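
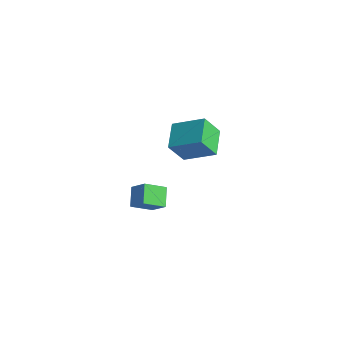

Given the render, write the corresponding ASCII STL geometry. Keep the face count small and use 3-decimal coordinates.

solid 
facet normal -0.581 0.614 0.535
outer loop
vertex -0.092 0.279 -2.882
vertex 0.379 1.267 -3.505
vertex -0.909 0.18 -3.656
endloop
endfacet
facet normal -0.374 -0.785 0.495
outer loop
vertex -0.259 -0.507 -4.255
vertex -0.092 0.279 -2.882
vertex -0.909 0.18 -3.656
endloop
endfacet
facet normal -0.581 0.614 0.535
outer loop
vertex -0.909 0.18 -3.656
vertex 0.379 1.267 -3.505
vertex -0.438 1.169 -4.279
endloop
endfacet
facet normal -0.723 -0.087 -0.685
outer loop
vertex -0.438 1.169 -4.279
vertex -0.259 -0.507 -4.255
vertex -0.909 0.18 -3.656
endloop
endfacet
facet normal 0.723 0.087 0.685
outer loop
vertex -0.092 0.279 -2.882
vertex 1.029 0.58 -4.104
vertex 0.379 1.267 -3.505
endloop
endfacet
facet normal -0.374 -0.784 0.495
outer loop
vertex 0.558 -0.409 -3.481
vertex -0.092 0.279 -2.882
vertex -0.259 -0.507 -4.255
endloop
endfacet
facet normal 0.723 0.087 0.685
outer loop
vertex 0.558 -0.409 -3.481
vertex 1.029 0.58 -4.104
vertex -0.092 0.279 -2.882
endloop
endfacet
facet normal 0.374 0.785 -0.494
outer loop
vertex 0.379 1.267 -3.505
vertex 1.029 0.58 -4.104
vertex -0.438 1.169 -4.279
endloop
endfacet
facet normal -0.723 -0.087 -0.685
outer loop
vertex 0.212 0.481 -4.878
vertex -0.259 -0.507 -4.255
vertex -0.438 1.169 -4.279
endloop
endfacet
facet normal 0.374 0.784 -0.495
outer loop
vertex -0.438 1.169 -4.279
vertex 1.029 0.58 -4.104
vertex 0.212 0.481 -4.878
endloop
endfacet
facet normal 0.580 -0.614 -0.535
outer loop
vertex 0.212 0.481 -4.878
vertex 0.558 -0.409 -3.481
vertex -0.259 -0.507 -4.255
endloop
endfacet
facet normal 0.581 -0.614 -0.535
outer loop
vertex 1.029 0.58 -4.104
vertex 0.558 -0.409 -3.481
vertex 0.212 0.481 -4.878
endloop
endfacet
facet normal -0.771 -0.443 -0.457
outer loop
vertex 2.037 -0.21 1.688
vertex 1.154 0.883 2.119
vertex 2.331 0.49 0.512
endloop
endfacet
facet normal 0.601 -0.744 -0.293
outer loop
vertex 3.666 1.257 1.301
vertex 2.037 -0.21 1.688
vertex 2.331 0.49 0.512
endloop
endfacet
facet normal -0.772 -0.443 -0.457
outer loop
vertex 2.331 0.49 0.512
vertex 1.154 0.883 2.119
vertex 1.448 1.584 0.943
endloop
endfacet
facet normal 0.209 0.500 -0.840
outer loop
vertex 1.448 1.584 0.943
vertex 3.666 1.257 1.301
vertex 2.331 0.49 0.512
endloop
endfacet
facet normal -0.209 -0.500 0.840
outer loop
vertex 2.037 -0.21 1.688
vertex 2.489 1.65 2.908
vertex 1.154 0.883 2.119
endloop
endfacet
facet normal 0.600 -0.744 -0.293
outer loop
vertex 3.372 0.556 2.477
vertex 2.037 -0.21 1.688
vertex 3.666 1.257 1.301
endloop
endfacet
facet normal -0.210 -0.500 0.840
outer loop
vertex 3.372 0.556 2.477
vertex 2.489 1.65 2.908
vertex 2.037 -0.21 1.688
endloop
endfacet
facet normal -0.601 0.744 0.293
outer loop
vertex 1.154 0.883 2.119
vertex 2.489 1.65 2.908
vertex 1.448 1.584 0.943
endloop
endfacet
facet normal 0.209 0.500 -0.840
outer loop
vertex 2.783 2.35 1.732
vertex 3.666 1.257 1.301
vertex 1.448 1.584 0.943
endloop
endfacet
facet normal -0.600 0.744 0.293
outer loop
vertex 1.448 1.584 0.943
vertex 2.489 1.65 2.908
vertex 2.783 2.35 1.732
endloop
endfacet
facet normal 0.771 0.443 0.457
outer loop
vertex 2.783 2.35 1.732
vertex 3.372 0.556 2.477
vertex 3.666 1.257 1.301
endloop
endfacet
facet normal 0.772 0.443 0.457
outer loop
vertex 2.489 1.65 2.908
vertex 3.372 0.556 2.477
vertex 2.783 2.35 1.732
endloop
endfacet

endsolid


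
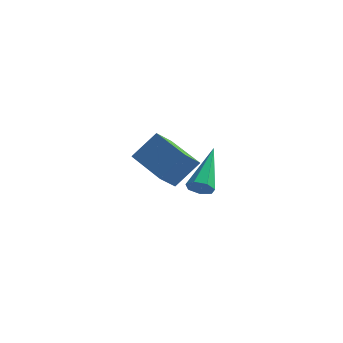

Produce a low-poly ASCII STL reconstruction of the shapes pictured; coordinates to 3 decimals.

solid 
facet normal -0.780 0.592 0.205
outer loop
vertex -1.792 3.804 -1.951
vertex -1.443 4.502 -2.638
vertex -2.543 3.17 -2.976
endloop
endfacet
facet normal -0.335 -0.671 0.661
outer loop
vertex -1.077 2.058 -3.362
vertex -1.792 3.804 -1.951
vertex -2.543 3.17 -2.976
endloop
endfacet
facet normal -0.780 0.592 0.205
outer loop
vertex -2.543 3.17 -2.976
vertex -1.443 4.502 -2.638
vertex -2.194 3.868 -3.663
endloop
endfacet
facet normal -0.529 -0.446 -0.722
outer loop
vertex -2.194 3.868 -3.663
vertex -1.077 2.058 -3.362
vertex -2.543 3.17 -2.976
endloop
endfacet
facet normal 0.529 0.446 0.722
outer loop
vertex -1.792 3.804 -1.951
vertex 0.023 3.39 -3.024
vertex -1.443 4.502 -2.638
endloop
endfacet
facet normal -0.335 -0.671 0.661
outer loop
vertex -0.326 2.692 -2.337
vertex -1.792 3.804 -1.951
vertex -1.077 2.058 -3.362
endloop
endfacet
facet normal 0.529 0.446 0.722
outer loop
vertex -0.326 2.692 -2.337
vertex 0.023 3.39 -3.024
vertex -1.792 3.804 -1.951
endloop
endfacet
facet normal 0.335 0.671 -0.661
outer loop
vertex -1.443 4.502 -2.638
vertex 0.023 3.39 -3.024
vertex -2.194 3.868 -3.663
endloop
endfacet
facet normal -0.529 -0.446 -0.722
outer loop
vertex -0.728 2.756 -4.049
vertex -1.077 2.058 -3.362
vertex -2.194 3.868 -3.663
endloop
endfacet
facet normal 0.335 0.671 -0.661
outer loop
vertex -2.194 3.868 -3.663
vertex 0.023 3.39 -3.024
vertex -0.728 2.756 -4.049
endloop
endfacet
facet normal 0.780 -0.592 -0.205
outer loop
vertex -0.728 2.756 -4.049
vertex -0.326 2.692 -2.337
vertex -1.077 2.058 -3.362
endloop
endfacet
facet normal 0.780 -0.592 -0.205
outer loop
vertex 0.023 3.39 -3.024
vertex -0.326 2.692 -2.337
vertex -0.728 2.756 -4.049
endloop
endfacet
facet normal 0.022 -0.838 -0.546
outer loop
vertex 1.77 -0.937 -2.142
vertex 1.431 -1.159 -1.815
vertex 1.334 -0.882 -2.244
endloop
endfacet
facet normal 0.244 0.708 -0.663
outer loop
vertex 1.77 -0.937 -2.142
vertex 1.334 -0.882 -2.244
vertex 1.389 0.539 -0.705
endloop
endfacet
facet normal 0.021 -0.838 -0.546
outer loop
vertex 1.334 -0.882 -2.244
vertex 1.431 -1.159 -1.815
vertex 0.971 -1.035 -2.023
endloop
endfacet
facet normal -0.584 0.607 -0.539
outer loop
vertex 1.334 -0.882 -2.244
vertex 0.971 -1.035 -2.023
vertex 1.389 0.539 -0.705
endloop
endfacet
facet normal 0.022 -0.837 -0.547
outer loop
vertex 0.971 -1.035 -2.023
vertex 1.431 -1.159 -1.815
vertex 0.955 -1.282 -1.646
endloop
endfacet
facet normal -0.978 0.190 0.083
outer loop
vertex 0.971 -1.035 -2.023
vertex 0.955 -1.282 -1.646
vertex 1.389 0.539 -0.705
endloop
endfacet
facet normal 0.022 -0.836 -0.548
outer loop
vertex 0.955 -1.282 -1.646
vertex 1.431 -1.159 -1.815
vertex 1.298 -1.437 -1.396
endloop
endfacet
facet normal -0.639 -0.228 0.735
outer loop
vertex 0.955 -1.282 -1.646
vertex 1.298 -1.437 -1.396
vertex 1.389 0.539 -0.705
endloop
endfacet
facet normal 0.022 -0.836 -0.548
outer loop
vertex 1.298 -1.437 -1.396
vertex 1.431 -1.159 -1.815
vertex 1.741 -1.382 -1.462
endloop
endfacet
facet normal 0.179 -0.332 0.926
outer loop
vertex 1.298 -1.437 -1.396
vertex 1.741 -1.382 -1.462
vertex 1.389 0.539 -0.705
endloop
endfacet
facet normal 0.020 -0.837 -0.547
outer loop
vertex 1.741 -1.382 -1.462
vertex 1.431 -1.159 -1.815
vertex 1.951 -1.16 -1.794
endloop
endfacet
facet normal 0.858 -0.045 0.512
outer loop
vertex 1.741 -1.382 -1.462
vertex 1.951 -1.16 -1.794
vertex 1.389 0.539 -0.705
endloop
endfacet
facet normal 0.020 -0.837 -0.547
outer loop
vertex 1.951 -1.16 -1.794
vertex 1.431 -1.159 -1.815
vertex 1.77 -0.937 -2.142
endloop
endfacet
facet normal 0.888 0.418 -0.194
outer loop
vertex 1.951 -1.16 -1.794
vertex 1.77 -0.937 -2.142
vertex 1.389 0.539 -0.705
endloop
endfacet

endsolid


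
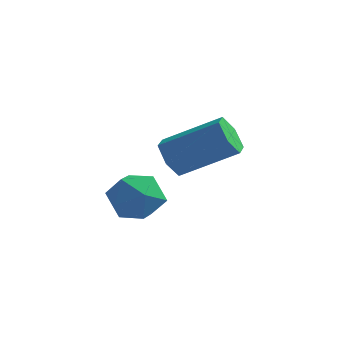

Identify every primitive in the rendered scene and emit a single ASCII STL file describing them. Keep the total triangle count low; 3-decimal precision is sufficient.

solid 
facet normal -0.833 -0.241 -0.499
outer loop
vertex -2.137 -0.134 -3.006
vertex -2.38 -0.443 -2.451
vertex -2.508 0.216 -2.556
endloop
endfacet
facet normal 0.097 0.823 -0.560
outer loop
vertex -2.137 -0.134 -3.006
vertex -2.508 0.216 -2.556
vertex -0.597 0.313 -2.083
endloop
endfacet
facet normal 0.097 0.823 -0.560
outer loop
vertex -0.597 0.313 -2.083
vertex -2.508 0.216 -2.556
vertex -0.968 0.663 -1.633
endloop
endfacet
facet normal 0.832 0.240 0.499
outer loop
vertex -0.597 0.313 -2.083
vertex -0.968 0.663 -1.633
vertex -0.84 0.003 -1.529
endloop
endfacet
facet normal -0.832 -0.241 -0.499
outer loop
vertex -2.508 0.216 -2.556
vertex -2.38 -0.443 -2.451
vertex -2.751 -0.093 -2.002
endloop
endfacet
facet normal -0.424 0.857 0.292
outer loop
vertex -2.508 0.216 -2.556
vertex -2.751 -0.093 -2.002
vertex -0.968 0.663 -1.633
endloop
endfacet
facet normal -0.424 0.857 0.293
outer loop
vertex -0.968 0.663 -1.633
vertex -2.751 -0.093 -2.002
vertex -1.211 0.353 -1.079
endloop
endfacet
facet normal 0.832 0.240 0.499
outer loop
vertex -0.968 0.663 -1.633
vertex -1.211 0.353 -1.079
vertex -0.84 0.003 -1.529
endloop
endfacet
facet normal -0.832 -0.241 -0.500
outer loop
vertex -2.751 -0.093 -2.002
vertex -2.38 -0.443 -2.451
vertex -2.623 -0.753 -1.897
endloop
endfacet
facet normal -0.521 0.035 0.853
outer loop
vertex -2.751 -0.093 -2.002
vertex -2.623 -0.753 -1.897
vertex -1.211 0.353 -1.079
endloop
endfacet
facet normal -0.521 0.035 0.853
outer loop
vertex -1.211 0.353 -1.079
vertex -2.623 -0.753 -1.897
vertex -1.083 -0.306 -0.974
endloop
endfacet
facet normal 0.833 0.241 0.499
outer loop
vertex -1.211 0.353 -1.079
vertex -1.083 -0.306 -0.974
vertex -0.84 0.003 -1.529
endloop
endfacet
facet normal -0.832 -0.240 -0.499
outer loop
vertex -2.623 -0.753 -1.897
vertex -2.38 -0.443 -2.451
vertex -2.252 -1.103 -2.347
endloop
endfacet
facet normal -0.097 -0.823 0.560
outer loop
vertex -2.623 -0.753 -1.897
vertex -2.252 -1.103 -2.347
vertex -1.083 -0.306 -0.974
endloop
endfacet
facet normal -0.097 -0.823 0.560
outer loop
vertex -1.083 -0.306 -0.974
vertex -2.252 -1.103 -2.347
vertex -0.712 -0.656 -1.424
endloop
endfacet
facet normal 0.833 0.241 0.499
outer loop
vertex -1.083 -0.306 -0.974
vertex -0.712 -0.656 -1.424
vertex -0.84 0.003 -1.529
endloop
endfacet
facet normal -0.832 -0.240 -0.499
outer loop
vertex -2.252 -1.103 -2.347
vertex -2.38 -0.443 -2.451
vertex -2.009 -0.793 -2.901
endloop
endfacet
facet normal 0.424 -0.857 -0.293
outer loop
vertex -2.252 -1.103 -2.347
vertex -2.009 -0.793 -2.901
vertex -0.712 -0.656 -1.424
endloop
endfacet
facet normal 0.424 -0.857 -0.292
outer loop
vertex -0.712 -0.656 -1.424
vertex -2.009 -0.793 -2.901
vertex -0.469 -0.347 -1.978
endloop
endfacet
facet normal 0.832 0.241 0.499
outer loop
vertex -0.712 -0.656 -1.424
vertex -0.469 -0.347 -1.978
vertex -0.84 0.003 -1.529
endloop
endfacet
facet normal -0.833 -0.241 -0.499
outer loop
vertex -2.009 -0.793 -2.901
vertex -2.38 -0.443 -2.451
vertex -2.137 -0.134 -3.006
endloop
endfacet
facet normal 0.521 -0.035 -0.853
outer loop
vertex -2.009 -0.793 -2.901
vertex -2.137 -0.134 -3.006
vertex -0.469 -0.347 -1.978
endloop
endfacet
facet normal 0.521 -0.035 -0.853
outer loop
vertex -0.469 -0.347 -1.978
vertex -2.137 -0.134 -3.006
vertex -0.597 0.313 -2.083
endloop
endfacet
facet normal 0.832 0.241 0.500
outer loop
vertex -0.469 -0.347 -1.978
vertex -0.597 0.313 -2.083
vertex -0.84 0.003 -1.529
endloop
endfacet
facet normal -0.787 0.087 0.610
outer loop
vertex -2.778 -2.373 -2.261
vertex -3.162 -3.017 -2.665
vertex -2.66 -3.174 -1.995
endloop
endfacet
facet normal -0.187 0.285 0.940
outer loop
vertex -2.778 -2.373 -2.261
vertex -2.66 -3.174 -1.995
vertex -2.002 -2.634 -2.028
endloop
endfacet
facet normal 0.105 0.818 0.566
outer loop
vertex -2.778 -2.373 -2.261
vertex -2.002 -2.634 -2.028
vertex -2.097 -2.144 -2.718
endloop
endfacet
facet normal -0.316 0.949 0.004
outer loop
vertex -2.778 -2.373 -2.261
vertex -2.097 -2.144 -2.718
vertex -2.814 -2.381 -3.112
endloop
endfacet
facet normal -0.867 0.497 0.032
outer loop
vertex -2.778 -2.373 -2.261
vertex -2.814 -2.381 -3.112
vertex -3.162 -3.017 -2.665
endloop
endfacet
facet normal 0.266 -0.267 0.926
outer loop
vertex -2.002 -2.634 -2.028
vertex -2.66 -3.174 -1.995
vertex -1.906 -3.439 -2.288
endloop
endfacet
facet normal -0.707 -0.588 0.392
outer loop
vertex -2.66 -3.174 -1.995
vertex -3.162 -3.017 -2.665
vertex -2.623 -3.676 -2.682
endloop
endfacet
facet normal -0.836 0.076 -0.543
outer loop
vertex -3.162 -3.017 -2.665
vertex -2.814 -2.381 -3.112
vertex -2.718 -3.186 -3.372
endloop
endfacet
facet normal 0.056 0.808 -0.587
outer loop
vertex -2.814 -2.381 -3.112
vertex -2.097 -2.144 -2.718
vertex -2.06 -2.646 -3.405
endloop
endfacet
facet normal 0.737 0.595 0.321
outer loop
vertex -2.097 -2.144 -2.718
vertex -2.002 -2.634 -2.028
vertex -1.558 -2.803 -2.735
endloop
endfacet
facet normal 0.316 -0.949 -0.004
outer loop
vertex -1.942 -3.447 -3.139
vertex -1.906 -3.439 -2.288
vertex -2.623 -3.676 -2.682
endloop
endfacet
facet normal -0.105 -0.818 -0.566
outer loop
vertex -1.942 -3.447 -3.139
vertex -2.623 -3.676 -2.682
vertex -2.718 -3.186 -3.372
endloop
endfacet
facet normal 0.187 -0.285 -0.940
outer loop
vertex -1.942 -3.447 -3.139
vertex -2.718 -3.186 -3.372
vertex -2.06 -2.646 -3.405
endloop
endfacet
facet normal 0.787 -0.087 -0.610
outer loop
vertex -1.942 -3.447 -3.139
vertex -2.06 -2.646 -3.405
vertex -1.558 -2.803 -2.735
endloop
endfacet
facet normal 0.867 -0.497 -0.032
outer loop
vertex -1.942 -3.447 -3.139
vertex -1.558 -2.803 -2.735
vertex -1.906 -3.439 -2.288
endloop
endfacet
facet normal -0.056 -0.808 0.587
outer loop
vertex -2.623 -3.676 -2.682
vertex -1.906 -3.439 -2.288
vertex -2.66 -3.174 -1.995
endloop
endfacet
facet normal -0.737 -0.595 -0.321
outer loop
vertex -2.718 -3.186 -3.372
vertex -2.623 -3.676 -2.682
vertex -3.162 -3.017 -2.665
endloop
endfacet
facet normal -0.266 0.267 -0.926
outer loop
vertex -2.06 -2.646 -3.405
vertex -2.718 -3.186 -3.372
vertex -2.814 -2.381 -3.112
endloop
endfacet
facet normal 0.707 0.588 -0.392
outer loop
vertex -1.558 -2.803 -2.735
vertex -2.06 -2.646 -3.405
vertex -2.097 -2.144 -2.718
endloop
endfacet
facet normal 0.836 -0.076 0.543
outer loop
vertex -1.906 -3.439 -2.288
vertex -1.558 -2.803 -2.735
vertex -2.002 -2.634 -2.028
endloop
endfacet

endsolid


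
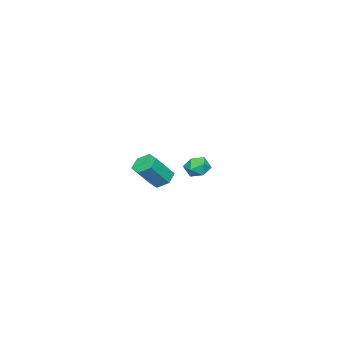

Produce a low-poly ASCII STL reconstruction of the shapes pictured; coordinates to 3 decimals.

solid 
facet normal -0.579 0.296 -0.760
outer loop
vertex 2.945 1.597 -1.496
vertex 2.401 1.579 -1.089
vertex 2.765 2.15 -1.144
endloop
endfacet
facet normal 0.771 0.501 -0.393
outer loop
vertex 2.945 1.597 -1.496
vertex 2.765 2.15 -1.144
vertex 3.843 1.14 -0.319
endloop
endfacet
facet normal 0.771 0.501 -0.393
outer loop
vertex 3.843 1.14 -0.319
vertex 2.765 2.15 -1.144
vertex 3.663 1.693 0.033
endloop
endfacet
facet normal 0.580 -0.295 0.760
outer loop
vertex 3.843 1.14 -0.319
vertex 3.663 1.693 0.033
vertex 3.299 1.121 0.089
endloop
endfacet
facet normal -0.579 0.296 -0.760
outer loop
vertex 2.765 2.15 -1.144
vertex 2.401 1.579 -1.089
vertex 2.221 2.132 -0.737
endloop
endfacet
facet normal 0.157 0.955 0.251
outer loop
vertex 2.765 2.15 -1.144
vertex 2.221 2.132 -0.737
vertex 3.663 1.693 0.033
endloop
endfacet
facet normal 0.157 0.955 0.251
outer loop
vertex 3.663 1.693 0.033
vertex 2.221 2.132 -0.737
vertex 3.119 1.675 0.441
endloop
endfacet
facet normal 0.580 -0.294 0.760
outer loop
vertex 3.663 1.693 0.033
vertex 3.119 1.675 0.441
vertex 3.299 1.121 0.089
endloop
endfacet
facet normal -0.580 0.295 -0.760
outer loop
vertex 2.221 2.132 -0.737
vertex 2.401 1.579 -1.089
vertex 1.857 1.56 -0.681
endloop
endfacet
facet normal -0.615 0.454 0.645
outer loop
vertex 2.221 2.132 -0.737
vertex 1.857 1.56 -0.681
vertex 3.119 1.675 0.441
endloop
endfacet
facet normal -0.615 0.453 0.645
outer loop
vertex 3.119 1.675 0.441
vertex 1.857 1.56 -0.681
vertex 2.755 1.103 0.496
endloop
endfacet
facet normal 0.579 -0.295 0.760
outer loop
vertex 3.119 1.675 0.441
vertex 2.755 1.103 0.496
vertex 3.299 1.121 0.089
endloop
endfacet
facet normal -0.580 0.295 -0.760
outer loop
vertex 1.857 1.56 -0.681
vertex 2.401 1.579 -1.089
vertex 2.037 1.007 -1.033
endloop
endfacet
facet normal -0.771 -0.501 0.393
outer loop
vertex 1.857 1.56 -0.681
vertex 2.037 1.007 -1.033
vertex 2.755 1.103 0.496
endloop
endfacet
facet normal -0.771 -0.501 0.393
outer loop
vertex 2.755 1.103 0.496
vertex 2.037 1.007 -1.033
vertex 2.935 0.55 0.144
endloop
endfacet
facet normal 0.579 -0.296 0.760
outer loop
vertex 2.755 1.103 0.496
vertex 2.935 0.55 0.144
vertex 3.299 1.121 0.089
endloop
endfacet
facet normal -0.580 0.294 -0.760
outer loop
vertex 2.037 1.007 -1.033
vertex 2.401 1.579 -1.089
vertex 2.581 1.025 -1.441
endloop
endfacet
facet normal -0.157 -0.955 -0.251
outer loop
vertex 2.037 1.007 -1.033
vertex 2.581 1.025 -1.441
vertex 2.935 0.55 0.144
endloop
endfacet
facet normal -0.156 -0.955 -0.251
outer loop
vertex 2.935 0.55 0.144
vertex 2.581 1.025 -1.441
vertex 3.479 0.568 -0.263
endloop
endfacet
facet normal 0.579 -0.296 0.760
outer loop
vertex 2.935 0.55 0.144
vertex 3.479 0.568 -0.263
vertex 3.299 1.121 0.089
endloop
endfacet
facet normal -0.579 0.295 -0.760
outer loop
vertex 2.581 1.025 -1.441
vertex 2.401 1.579 -1.089
vertex 2.945 1.597 -1.496
endloop
endfacet
facet normal 0.615 -0.453 -0.645
outer loop
vertex 2.581 1.025 -1.441
vertex 2.945 1.597 -1.496
vertex 3.479 0.568 -0.263
endloop
endfacet
facet normal 0.614 -0.454 -0.645
outer loop
vertex 3.479 0.568 -0.263
vertex 2.945 1.597 -1.496
vertex 3.843 1.14 -0.319
endloop
endfacet
facet normal 0.580 -0.295 0.760
outer loop
vertex 3.479 0.568 -0.263
vertex 3.843 1.14 -0.319
vertex 3.299 1.121 0.089
endloop
endfacet
facet normal -0.796 -0.603 -0.043
outer loop
vertex -4.159 0.273 -2.594
vertex -3.747 -0.246 -2.937
vertex -3.793 -0.239 -2.192
endloop
endfacet
facet normal -0.830 -0.177 0.530
outer loop
vertex -4.159 0.273 -2.594
vertex -3.793 -0.239 -2.192
vertex -3.803 0.474 -1.969
endloop
endfacet
facet normal -0.812 0.499 0.302
outer loop
vertex -4.159 0.273 -2.594
vertex -3.803 0.474 -1.969
vertex -3.763 0.907 -2.576
endloop
endfacet
facet normal -0.768 0.491 -0.411
outer loop
vertex -4.159 0.273 -2.594
vertex -3.763 0.907 -2.576
vertex -3.728 0.462 -3.174
endloop
endfacet
facet normal -0.758 -0.189 -0.625
outer loop
vertex -4.159 0.273 -2.594
vertex -3.728 0.462 -3.174
vertex -3.747 -0.246 -2.937
endloop
endfacet
facet normal -0.246 -0.292 0.924
outer loop
vertex -3.803 0.474 -1.969
vertex -3.793 -0.239 -2.192
vertex -3.172 0.078 -1.926
endloop
endfacet
facet normal -0.193 -0.981 -0.003
outer loop
vertex -3.793 -0.239 -2.192
vertex -3.747 -0.246 -2.937
vertex -3.137 -0.367 -2.524
endloop
endfacet
facet normal -0.131 -0.312 -0.941
outer loop
vertex -3.747 -0.246 -2.937
vertex -3.728 0.462 -3.174
vertex -3.097 0.066 -3.131
endloop
endfacet
facet normal -0.148 0.789 -0.596
outer loop
vertex -3.728 0.462 -3.174
vertex -3.763 0.907 -2.576
vertex -3.107 0.779 -2.908
endloop
endfacet
facet normal -0.218 0.801 0.557
outer loop
vertex -3.763 0.907 -2.576
vertex -3.803 0.474 -1.969
vertex -3.153 0.786 -2.163
endloop
endfacet
facet normal 0.768 -0.491 0.411
outer loop
vertex -2.741 0.267 -2.506
vertex -3.172 0.078 -1.926
vertex -3.137 -0.367 -2.524
endloop
endfacet
facet normal 0.812 -0.499 -0.302
outer loop
vertex -2.741 0.267 -2.506
vertex -3.137 -0.367 -2.524
vertex -3.097 0.066 -3.131
endloop
endfacet
facet normal 0.830 0.177 -0.530
outer loop
vertex -2.741 0.267 -2.506
vertex -3.097 0.066 -3.131
vertex -3.107 0.779 -2.908
endloop
endfacet
facet normal 0.796 0.603 0.043
outer loop
vertex -2.741 0.267 -2.506
vertex -3.107 0.779 -2.908
vertex -3.153 0.786 -2.163
endloop
endfacet
facet normal 0.758 0.189 0.625
outer loop
vertex -2.741 0.267 -2.506
vertex -3.153 0.786 -2.163
vertex -3.172 0.078 -1.926
endloop
endfacet
facet normal 0.148 -0.789 0.596
outer loop
vertex -3.137 -0.367 -2.524
vertex -3.172 0.078 -1.926
vertex -3.793 -0.239 -2.192
endloop
endfacet
facet normal 0.218 -0.801 -0.557
outer loop
vertex -3.097 0.066 -3.131
vertex -3.137 -0.367 -2.524
vertex -3.747 -0.246 -2.937
endloop
endfacet
facet normal 0.246 0.292 -0.924
outer loop
vertex -3.107 0.779 -2.908
vertex -3.097 0.066 -3.131
vertex -3.728 0.462 -3.174
endloop
endfacet
facet normal 0.193 0.981 0.003
outer loop
vertex -3.153 0.786 -2.163
vertex -3.107 0.779 -2.908
vertex -3.763 0.907 -2.576
endloop
endfacet
facet normal 0.131 0.312 0.941
outer loop
vertex -3.172 0.078 -1.926
vertex -3.153 0.786 -2.163
vertex -3.803 0.474 -1.969
endloop
endfacet

endsolid


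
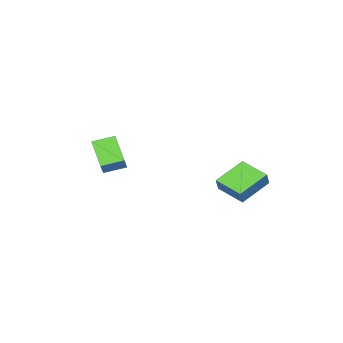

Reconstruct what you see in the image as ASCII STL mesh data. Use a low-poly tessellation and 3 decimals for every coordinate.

solid 
facet normal -0.539 -0.387 -0.748
outer loop
vertex 1.809 -1.239 1.251
vertex 0.928 -0.556 1.532
vertex 2.379 -0.09 0.245
endloop
endfacet
facet normal 0.766 -0.594 -0.245
outer loop
vertex 2.972 0.336 1.068
vertex 1.809 -1.239 1.251
vertex 2.379 -0.09 0.245
endloop
endfacet
facet normal -0.539 -0.387 -0.748
outer loop
vertex 2.379 -0.09 0.245
vertex 0.928 -0.556 1.532
vertex 1.498 0.593 0.526
endloop
endfacet
facet normal 0.350 0.705 -0.617
outer loop
vertex 1.498 0.593 0.526
vertex 2.972 0.336 1.068
vertex 2.379 -0.09 0.245
endloop
endfacet
facet normal -0.350 -0.705 0.617
outer loop
vertex 1.809 -1.239 1.251
vertex 1.521 -0.13 2.355
vertex 0.928 -0.556 1.532
endloop
endfacet
facet normal 0.766 -0.594 -0.245
outer loop
vertex 2.402 -0.813 2.074
vertex 1.809 -1.239 1.251
vertex 2.972 0.336 1.068
endloop
endfacet
facet normal -0.350 -0.705 0.617
outer loop
vertex 2.402 -0.813 2.074
vertex 1.521 -0.13 2.355
vertex 1.809 -1.239 1.251
endloop
endfacet
facet normal -0.766 0.594 0.245
outer loop
vertex 0.928 -0.556 1.532
vertex 1.521 -0.13 2.355
vertex 1.498 0.593 0.526
endloop
endfacet
facet normal 0.350 0.705 -0.617
outer loop
vertex 2.091 1.019 1.349
vertex 2.972 0.336 1.068
vertex 1.498 0.593 0.526
endloop
endfacet
facet normal -0.766 0.594 0.245
outer loop
vertex 1.498 0.593 0.526
vertex 1.521 -0.13 2.355
vertex 2.091 1.019 1.349
endloop
endfacet
facet normal 0.539 0.387 0.748
outer loop
vertex 2.091 1.019 1.349
vertex 2.402 -0.813 2.074
vertex 2.972 0.336 1.068
endloop
endfacet
facet normal 0.539 0.387 0.748
outer loop
vertex 1.521 -0.13 2.355
vertex 2.402 -0.813 2.074
vertex 2.091 1.019 1.349
endloop
endfacet
facet normal -0.907 0.116 0.406
outer loop
vertex -4.608 2.415 -0.709
vertex -4.561 4.016 -1.061
vertex -4.966 2.259 -1.464
endloop
endfacet
facet normal -0.028 -0.976 0.215
outer loop
vertex -3.279 2.044 -2.219
vertex -4.608 2.415 -0.709
vertex -4.966 2.259 -1.464
endloop
endfacet
facet normal -0.907 0.116 0.406
outer loop
vertex -4.966 2.259 -1.464
vertex -4.561 4.016 -1.061
vertex -4.919 3.86 -1.816
endloop
endfacet
facet normal -0.421 -0.183 -0.888
outer loop
vertex -4.919 3.86 -1.816
vertex -3.279 2.044 -2.219
vertex -4.966 2.259 -1.464
endloop
endfacet
facet normal 0.421 0.183 0.888
outer loop
vertex -4.608 2.415 -0.709
vertex -2.874 3.801 -1.816
vertex -4.561 4.016 -1.061
endloop
endfacet
facet normal -0.028 -0.976 0.215
outer loop
vertex -2.921 2.2 -1.464
vertex -4.608 2.415 -0.709
vertex -3.279 2.044 -2.219
endloop
endfacet
facet normal 0.421 0.183 0.888
outer loop
vertex -2.921 2.2 -1.464
vertex -2.874 3.801 -1.816
vertex -4.608 2.415 -0.709
endloop
endfacet
facet normal 0.028 0.976 -0.215
outer loop
vertex -4.561 4.016 -1.061
vertex -2.874 3.801 -1.816
vertex -4.919 3.86 -1.816
endloop
endfacet
facet normal -0.421 -0.183 -0.888
outer loop
vertex -3.232 3.645 -2.571
vertex -3.279 2.044 -2.219
vertex -4.919 3.86 -1.816
endloop
endfacet
facet normal 0.028 0.976 -0.215
outer loop
vertex -4.919 3.86 -1.816
vertex -2.874 3.801 -1.816
vertex -3.232 3.645 -2.571
endloop
endfacet
facet normal 0.907 -0.116 -0.406
outer loop
vertex -3.232 3.645 -2.571
vertex -2.921 2.2 -1.464
vertex -3.279 2.044 -2.219
endloop
endfacet
facet normal 0.907 -0.116 -0.406
outer loop
vertex -2.874 3.801 -1.816
vertex -2.921 2.2 -1.464
vertex -3.232 3.645 -2.571
endloop
endfacet

endsolid


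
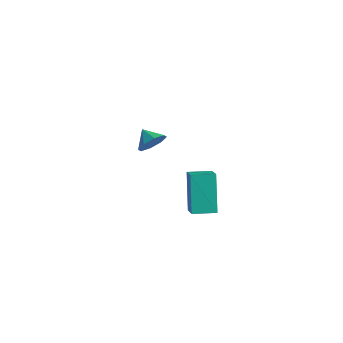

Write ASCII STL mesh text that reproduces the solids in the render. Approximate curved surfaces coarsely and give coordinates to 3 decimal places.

solid 
facet normal 0.868 -0.223 -0.443
outer loop
vertex -2.947 1.704 -0.727
vertex -3.361 1.297 -1.333
vertex -3.1 2.087 -1.22
endloop
endfacet
facet normal -0.184 0.748 0.638
outer loop
vertex -2.947 1.704 -0.727
vertex -3.1 2.087 -1.22
vertex -4.239 1.523 -0.887
endloop
endfacet
facet normal 0.868 -0.224 -0.443
outer loop
vertex -3.1 2.087 -1.22
vertex -3.361 1.297 -1.333
vertex -3.406 2.007 -1.78
endloop
endfacet
facet normal -0.418 0.903 0.099
outer loop
vertex -3.1 2.087 -1.22
vertex -3.406 2.007 -1.78
vertex -4.239 1.523 -0.887
endloop
endfacet
facet normal 0.868 -0.224 -0.443
outer loop
vertex -3.406 2.007 -1.78
vertex -3.361 1.297 -1.333
vertex -3.686 1.511 -2.078
endloop
endfacet
facet normal -0.717 0.609 -0.339
outer loop
vertex -3.406 2.007 -1.78
vertex -3.686 1.511 -2.078
vertex -4.239 1.523 -0.887
endloop
endfacet
facet normal 0.868 -0.224 -0.443
outer loop
vertex -3.686 1.511 -2.078
vertex -3.361 1.297 -1.333
vertex -3.776 0.889 -1.94
endloop
endfacet
facet normal -0.906 0.038 -0.421
outer loop
vertex -3.686 1.511 -2.078
vertex -3.776 0.889 -1.94
vertex -4.239 1.523 -0.887
endloop
endfacet
facet normal 0.868 -0.225 -0.443
outer loop
vertex -3.776 0.889 -1.94
vertex -3.361 1.297 -1.333
vertex -3.623 0.507 -1.446
endloop
endfacet
facet normal -0.874 -0.476 -0.098
outer loop
vertex -3.776 0.889 -1.94
vertex -3.623 0.507 -1.446
vertex -4.239 1.523 -0.887
endloop
endfacet
facet normal 0.868 -0.224 -0.443
outer loop
vertex -3.623 0.507 -1.446
vertex -3.361 1.297 -1.333
vertex -3.317 0.587 -0.887
endloop
endfacet
facet normal -0.640 -0.630 0.440
outer loop
vertex -3.623 0.507 -1.446
vertex -3.317 0.587 -0.887
vertex -4.239 1.523 -0.887
endloop
endfacet
facet normal 0.868 -0.224 -0.443
outer loop
vertex -3.317 0.587 -0.887
vertex -3.361 1.297 -1.333
vertex -3.037 1.083 -0.589
endloop
endfacet
facet normal -0.341 -0.335 0.878
outer loop
vertex -3.317 0.587 -0.887
vertex -3.037 1.083 -0.589
vertex -4.239 1.523 -0.887
endloop
endfacet
facet normal 0.868 -0.224 -0.443
outer loop
vertex -3.037 1.083 -0.589
vertex -3.361 1.297 -1.333
vertex -2.947 1.704 -0.727
endloop
endfacet
facet normal -0.152 0.235 0.960
outer loop
vertex -3.037 1.083 -0.589
vertex -2.947 1.704 -0.727
vertex -4.239 1.523 -0.887
endloop
endfacet
facet normal -0.619 0.528 -0.582
outer loop
vertex 1.414 -1.788 1.584
vertex 2.229 -0.91 1.514
vertex 2.256 -2.707 -0.144
endloop
endfacet
facet normal -0.679 -0.732 0.059
outer loop
vertex 3.011 -3.35 0.566
vertex 1.414 -1.788 1.584
vertex 2.256 -2.707 -0.144
endloop
endfacet
facet normal -0.619 0.527 -0.582
outer loop
vertex 2.256 -2.707 -0.144
vertex 2.229 -0.91 1.514
vertex 3.07 -1.828 -0.214
endloop
endfacet
facet normal 0.396 -0.431 -0.811
outer loop
vertex 3.07 -1.828 -0.214
vertex 3.011 -3.35 0.566
vertex 2.256 -2.707 -0.144
endloop
endfacet
facet normal -0.395 0.431 0.811
outer loop
vertex 1.414 -1.788 1.584
vertex 2.984 -1.553 2.224
vertex 2.229 -0.91 1.514
endloop
endfacet
facet normal -0.679 -0.732 0.059
outer loop
vertex 2.17 -2.432 2.294
vertex 1.414 -1.788 1.584
vertex 3.011 -3.35 0.566
endloop
endfacet
facet normal -0.395 0.431 0.811
outer loop
vertex 2.17 -2.432 2.294
vertex 2.984 -1.553 2.224
vertex 1.414 -1.788 1.584
endloop
endfacet
facet normal 0.679 0.732 -0.059
outer loop
vertex 2.229 -0.91 1.514
vertex 2.984 -1.553 2.224
vertex 3.07 -1.828 -0.214
endloop
endfacet
facet normal 0.395 -0.431 -0.811
outer loop
vertex 3.826 -2.472 0.496
vertex 3.011 -3.35 0.566
vertex 3.07 -1.828 -0.214
endloop
endfacet
facet normal 0.679 0.732 -0.059
outer loop
vertex 3.07 -1.828 -0.214
vertex 2.984 -1.553 2.224
vertex 3.826 -2.472 0.496
endloop
endfacet
facet normal 0.619 -0.528 0.582
outer loop
vertex 3.826 -2.472 0.496
vertex 2.17 -2.432 2.294
vertex 3.011 -3.35 0.566
endloop
endfacet
facet normal 0.619 -0.527 0.582
outer loop
vertex 2.984 -1.553 2.224
vertex 2.17 -2.432 2.294
vertex 3.826 -2.472 0.496
endloop
endfacet

endsolid


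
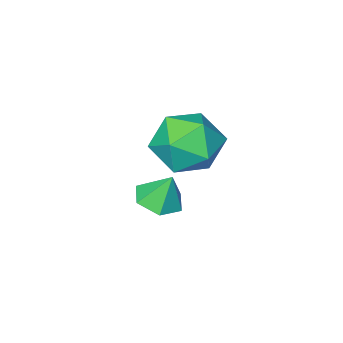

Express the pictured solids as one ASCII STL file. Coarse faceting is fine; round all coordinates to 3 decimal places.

solid 
facet normal -0.725 0.225 0.651
outer loop
vertex 3.042 1.877 3.503
vertex 3.205 0.853 4.039
vertex 3.805 1.794 4.382
endloop
endfacet
facet normal -0.397 0.815 0.421
outer loop
vertex 3.042 1.877 3.503
vertex 3.805 1.794 4.382
vertex 4.074 2.416 3.432
endloop
endfacet
facet normal -0.459 0.841 -0.288
outer loop
vertex 3.042 1.877 3.503
vertex 4.074 2.416 3.432
vertex 3.641 1.861 2.502
endloop
endfacet
facet normal -0.825 0.265 -0.498
outer loop
vertex 3.042 1.877 3.503
vertex 3.641 1.861 2.502
vertex 3.104 0.895 2.877
endloop
endfacet
facet normal -0.990 -0.115 0.082
outer loop
vertex 3.042 1.877 3.503
vertex 3.104 0.895 2.877
vertex 3.205 0.853 4.039
endloop
endfacet
facet normal 0.298 0.758 0.581
outer loop
vertex 4.074 2.416 3.432
vertex 3.805 1.794 4.382
vertex 4.876 1.725 3.923
endloop
endfacet
facet normal -0.234 -0.198 0.952
outer loop
vertex 3.805 1.794 4.382
vertex 3.205 0.853 4.039
vertex 4.339 0.759 4.298
endloop
endfacet
facet normal -0.663 -0.748 0.031
outer loop
vertex 3.205 0.853 4.039
vertex 3.104 0.895 2.877
vertex 3.906 0.204 3.368
endloop
endfacet
facet normal -0.398 -0.131 -0.908
outer loop
vertex 3.104 0.895 2.877
vertex 3.641 1.861 2.502
vertex 4.175 0.826 2.418
endloop
endfacet
facet normal 0.196 0.799 -0.568
outer loop
vertex 3.641 1.861 2.502
vertex 4.074 2.416 3.432
vertex 4.775 1.767 2.761
endloop
endfacet
facet normal 0.825 -0.265 0.498
outer loop
vertex 4.938 0.743 3.297
vertex 4.876 1.725 3.923
vertex 4.339 0.759 4.298
endloop
endfacet
facet normal 0.459 -0.841 0.288
outer loop
vertex 4.938 0.743 3.297
vertex 4.339 0.759 4.298
vertex 3.906 0.204 3.368
endloop
endfacet
facet normal 0.397 -0.815 -0.421
outer loop
vertex 4.938 0.743 3.297
vertex 3.906 0.204 3.368
vertex 4.175 0.826 2.418
endloop
endfacet
facet normal 0.725 -0.225 -0.651
outer loop
vertex 4.938 0.743 3.297
vertex 4.175 0.826 2.418
vertex 4.775 1.767 2.761
endloop
endfacet
facet normal 0.990 0.115 -0.082
outer loop
vertex 4.938 0.743 3.297
vertex 4.775 1.767 2.761
vertex 4.876 1.725 3.923
endloop
endfacet
facet normal 0.398 0.131 0.908
outer loop
vertex 4.339 0.759 4.298
vertex 4.876 1.725 3.923
vertex 3.805 1.794 4.382
endloop
endfacet
facet normal -0.196 -0.799 0.568
outer loop
vertex 3.906 0.204 3.368
vertex 4.339 0.759 4.298
vertex 3.205 0.853 4.039
endloop
endfacet
facet normal -0.298 -0.758 -0.581
outer loop
vertex 4.175 0.826 2.418
vertex 3.906 0.204 3.368
vertex 3.104 0.895 2.877
endloop
endfacet
facet normal 0.234 0.198 -0.952
outer loop
vertex 4.775 1.767 2.761
vertex 4.175 0.826 2.418
vertex 3.641 1.861 2.502
endloop
endfacet
facet normal 0.663 0.748 -0.031
outer loop
vertex 4.876 1.725 3.923
vertex 4.775 1.767 2.761
vertex 4.074 2.416 3.432
endloop
endfacet
facet normal 0.198 -0.314 -0.928
outer loop
vertex 4.333 0.419 -0.196
vertex 3.906 -0.244 -0.063
vertex 3.55 0.409 -0.36
endloop
endfacet
facet normal -0.056 0.977 0.206
outer loop
vertex 4.333 0.419 -0.196
vertex 3.55 0.409 -0.36
vertex 3.674 0.124 1.023
endloop
endfacet
facet normal 0.198 -0.314 -0.928
outer loop
vertex 3.55 0.409 -0.36
vertex 3.906 -0.244 -0.063
vertex 3.123 -0.254 -0.227
endloop
endfacet
facet normal -0.808 0.558 0.187
outer loop
vertex 3.55 0.409 -0.36
vertex 3.123 -0.254 -0.227
vertex 3.674 0.124 1.023
endloop
endfacet
facet normal 0.198 -0.314 -0.928
outer loop
vertex 3.123 -0.254 -0.227
vertex 3.906 -0.244 -0.063
vertex 3.478 -0.907 0.07
endloop
endfacet
facet normal -0.853 -0.257 0.454
outer loop
vertex 3.123 -0.254 -0.227
vertex 3.478 -0.907 0.07
vertex 3.674 0.124 1.023
endloop
endfacet
facet normal 0.198 -0.314 -0.929
outer loop
vertex 3.478 -0.907 0.07
vertex 3.906 -0.244 -0.063
vertex 4.261 -0.896 0.233
endloop
endfacet
facet normal -0.145 -0.657 0.740
outer loop
vertex 3.478 -0.907 0.07
vertex 4.261 -0.896 0.233
vertex 3.674 0.124 1.023
endloop
endfacet
facet normal 0.198 -0.314 -0.929
outer loop
vertex 4.261 -0.896 0.233
vertex 3.906 -0.244 -0.063
vertex 4.689 -0.233 0.1
endloop
endfacet
facet normal 0.606 -0.239 0.759
outer loop
vertex 4.261 -0.896 0.233
vertex 4.689 -0.233 0.1
vertex 3.674 0.124 1.023
endloop
endfacet
facet normal 0.198 -0.314 -0.929
outer loop
vertex 4.689 -0.233 0.1
vertex 3.906 -0.244 -0.063
vertex 4.333 0.419 -0.196
endloop
endfacet
facet normal 0.651 0.579 0.492
outer loop
vertex 4.689 -0.233 0.1
vertex 4.333 0.419 -0.196
vertex 3.674 0.124 1.023
endloop
endfacet

endsolid


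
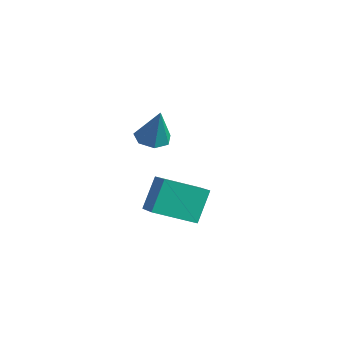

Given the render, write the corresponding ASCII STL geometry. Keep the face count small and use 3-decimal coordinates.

solid 
facet normal -0.338 0.013 -0.941
outer loop
vertex 1.108 0.498 1.25
vertex 0.368 0.172 1.511
vertex 0.592 0.989 1.442
endloop
endfacet
facet normal 0.710 0.688 0.150
outer loop
vertex 1.108 0.498 1.25
vertex 0.592 0.989 1.442
vertex 1.012 0.148 3.309
endloop
endfacet
facet normal -0.336 0.013 -0.942
outer loop
vertex 0.592 0.989 1.442
vertex 0.368 0.172 1.511
vertex -0.093 0.865 1.685
endloop
endfacet
facet normal -0.018 0.910 0.414
outer loop
vertex 0.592 0.989 1.442
vertex -0.093 0.865 1.685
vertex 1.012 0.148 3.309
endloop
endfacet
facet normal -0.337 0.012 -0.941
outer loop
vertex -0.093 0.865 1.685
vertex 0.368 0.172 1.511
vertex -0.431 0.219 1.798
endloop
endfacet
facet normal -0.638 0.444 0.630
outer loop
vertex -0.093 0.865 1.685
vertex -0.431 0.219 1.798
vertex 1.012 0.148 3.309
endloop
endfacet
facet normal -0.337 0.013 -0.941
outer loop
vertex -0.431 0.219 1.798
vertex 0.368 0.172 1.511
vertex -0.167 -0.462 1.694
endloop
endfacet
facet normal -0.683 -0.362 0.635
outer loop
vertex -0.431 0.219 1.798
vertex -0.167 -0.462 1.694
vertex 1.012 0.148 3.309
endloop
endfacet
facet normal -0.337 0.013 -0.941
outer loop
vertex -0.167 -0.462 1.694
vertex 0.368 0.172 1.511
vertex 0.499 -0.666 1.453
endloop
endfacet
facet normal -0.120 -0.896 0.426
outer loop
vertex -0.167 -0.462 1.694
vertex 0.499 -0.666 1.453
vertex 1.012 0.148 3.309
endloop
endfacet
facet normal -0.337 0.012 -0.941
outer loop
vertex 0.499 -0.666 1.453
vertex 0.368 0.172 1.511
vertex 1.067 -0.238 1.255
endloop
endfacet
facet normal 0.629 -0.761 0.160
outer loop
vertex 0.499 -0.666 1.453
vertex 1.067 -0.238 1.255
vertex 1.012 0.148 3.309
endloop
endfacet
facet normal -0.337 0.012 -0.941
outer loop
vertex 1.067 -0.238 1.255
vertex 0.368 0.172 1.511
vertex 1.108 0.498 1.25
endloop
endfacet
facet normal 0.998 -0.055 0.037
outer loop
vertex 1.067 -0.238 1.255
vertex 1.108 0.498 1.25
vertex 1.012 0.148 3.309
endloop
endfacet
facet normal -0.836 0.358 -0.415
outer loop
vertex -0.591 1.012 -1.73
vertex 0.523 2.698 -2.52
vertex -0.227 0.033 -3.306
endloop
endfacet
facet normal -0.513 -0.777 0.364
outer loop
vertex 1.437 -0.678 -2.48
vertex -0.591 1.012 -1.73
vertex -0.227 0.033 -3.306
endloop
endfacet
facet normal -0.837 0.358 -0.415
outer loop
vertex -0.227 0.033 -3.306
vertex 0.523 2.698 -2.52
vertex 0.886 1.72 -4.096
endloop
endfacet
facet normal 0.193 -0.518 -0.834
outer loop
vertex 0.886 1.72 -4.096
vertex 1.437 -0.678 -2.48
vertex -0.227 0.033 -3.306
endloop
endfacet
facet normal -0.193 0.518 0.834
outer loop
vertex -0.591 1.012 -1.73
vertex 2.187 1.987 -1.694
vertex 0.523 2.698 -2.52
endloop
endfacet
facet normal -0.513 -0.777 0.364
outer loop
vertex 1.074 0.3 -0.904
vertex -0.591 1.012 -1.73
vertex 1.437 -0.678 -2.48
endloop
endfacet
facet normal -0.192 0.517 0.834
outer loop
vertex 1.074 0.3 -0.904
vertex 2.187 1.987 -1.694
vertex -0.591 1.012 -1.73
endloop
endfacet
facet normal 0.513 0.777 -0.364
outer loop
vertex 0.523 2.698 -2.52
vertex 2.187 1.987 -1.694
vertex 0.886 1.72 -4.096
endloop
endfacet
facet normal 0.192 -0.518 -0.834
outer loop
vertex 2.551 1.008 -3.27
vertex 1.437 -0.678 -2.48
vertex 0.886 1.72 -4.096
endloop
endfacet
facet normal 0.513 0.777 -0.364
outer loop
vertex 0.886 1.72 -4.096
vertex 2.187 1.987 -1.694
vertex 2.551 1.008 -3.27
endloop
endfacet
facet normal 0.836 -0.358 0.415
outer loop
vertex 2.551 1.008 -3.27
vertex 1.074 0.3 -0.904
vertex 1.437 -0.678 -2.48
endloop
endfacet
facet normal 0.837 -0.357 0.415
outer loop
vertex 2.187 1.987 -1.694
vertex 1.074 0.3 -0.904
vertex 2.551 1.008 -3.27
endloop
endfacet

endsolid


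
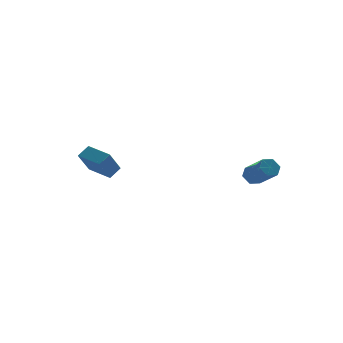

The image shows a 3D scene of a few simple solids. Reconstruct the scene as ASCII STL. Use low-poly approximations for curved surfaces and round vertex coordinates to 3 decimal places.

solid 
facet normal -0.779 -0.239 -0.580
outer loop
vertex -3.311 1.867 -3.655
vertex -3.866 3.238 -3.473
vertex -2.54 2.344 -4.888
endloop
endfacet
facet normal 0.373 -0.920 -0.122
outer loop
vertex -1.894 2.542 -4.407
vertex -3.311 1.867 -3.655
vertex -2.54 2.344 -4.888
endloop
endfacet
facet normal -0.779 -0.239 -0.579
outer loop
vertex -2.54 2.344 -4.888
vertex -3.866 3.238 -3.473
vertex -3.096 3.715 -4.706
endloop
endfacet
facet normal 0.504 0.311 -0.805
outer loop
vertex -3.096 3.715 -4.706
vertex -1.894 2.542 -4.407
vertex -2.54 2.344 -4.888
endloop
endfacet
facet normal -0.504 -0.311 0.805
outer loop
vertex -3.311 1.867 -3.655
vertex -3.22 3.436 -2.992
vertex -3.866 3.238 -3.473
endloop
endfacet
facet normal 0.373 -0.920 -0.123
outer loop
vertex -2.664 2.065 -3.174
vertex -3.311 1.867 -3.655
vertex -1.894 2.542 -4.407
endloop
endfacet
facet normal -0.504 -0.311 0.806
outer loop
vertex -2.664 2.065 -3.174
vertex -3.22 3.436 -2.992
vertex -3.311 1.867 -3.655
endloop
endfacet
facet normal -0.373 0.920 0.123
outer loop
vertex -3.866 3.238 -3.473
vertex -3.22 3.436 -2.992
vertex -3.096 3.715 -4.706
endloop
endfacet
facet normal 0.504 0.311 -0.806
outer loop
vertex -2.449 3.913 -4.225
vertex -1.894 2.542 -4.407
vertex -3.096 3.715 -4.706
endloop
endfacet
facet normal -0.373 0.920 0.123
outer loop
vertex -3.096 3.715 -4.706
vertex -3.22 3.436 -2.992
vertex -2.449 3.913 -4.225
endloop
endfacet
facet normal 0.780 0.239 0.579
outer loop
vertex -2.449 3.913 -4.225
vertex -2.664 2.065 -3.174
vertex -1.894 2.542 -4.407
endloop
endfacet
facet normal 0.779 0.239 0.580
outer loop
vertex -3.22 3.436 -2.992
vertex -2.664 2.065 -3.174
vertex -2.449 3.913 -4.225
endloop
endfacet
facet normal -0.184 0.773 -0.607
outer loop
vertex 3.077 -2.275 -3.445
vertex 2.754 -2.625 -3.793
vertex 2.499 -2.336 -3.347
endloop
endfacet
facet normal 0.066 0.626 0.777
outer loop
vertex 3.077 -2.275 -3.445
vertex 2.499 -2.336 -3.347
vertex 3.369 -3.505 -2.479
endloop
endfacet
facet normal 0.067 0.626 0.777
outer loop
vertex 3.369 -3.505 -2.479
vertex 2.499 -2.336 -3.347
vertex 2.79 -3.565 -2.381
endloop
endfacet
facet normal 0.183 -0.773 0.608
outer loop
vertex 3.369 -3.505 -2.479
vertex 2.79 -3.565 -2.381
vertex 3.046 -3.855 -2.827
endloop
endfacet
facet normal -0.184 0.773 -0.607
outer loop
vertex 2.499 -2.336 -3.347
vertex 2.754 -2.625 -3.793
vertex 2.176 -2.686 -3.695
endloop
endfacet
facet normal -0.816 0.225 0.532
outer loop
vertex 2.499 -2.336 -3.347
vertex 2.176 -2.686 -3.695
vertex 2.79 -3.565 -2.381
endloop
endfacet
facet normal -0.816 0.225 0.532
outer loop
vertex 2.79 -3.565 -2.381
vertex 2.176 -2.686 -3.695
vertex 2.467 -3.915 -2.729
endloop
endfacet
facet normal 0.183 -0.773 0.608
outer loop
vertex 2.79 -3.565 -2.381
vertex 2.467 -3.915 -2.729
vertex 3.046 -3.855 -2.827
endloop
endfacet
facet normal -0.184 0.773 -0.607
outer loop
vertex 2.176 -2.686 -3.695
vertex 2.754 -2.625 -3.793
vertex 2.431 -2.975 -4.141
endloop
endfacet
facet normal -0.883 -0.401 -0.245
outer loop
vertex 2.176 -2.686 -3.695
vertex 2.431 -2.975 -4.141
vertex 2.467 -3.915 -2.729
endloop
endfacet
facet normal -0.882 -0.402 -0.245
outer loop
vertex 2.467 -3.915 -2.729
vertex 2.431 -2.975 -4.141
vertex 2.723 -4.205 -3.175
endloop
endfacet
facet normal 0.183 -0.773 0.608
outer loop
vertex 2.467 -3.915 -2.729
vertex 2.723 -4.205 -3.175
vertex 3.046 -3.855 -2.827
endloop
endfacet
facet normal -0.183 0.773 -0.608
outer loop
vertex 2.431 -2.975 -4.141
vertex 2.754 -2.625 -3.793
vertex 3.01 -2.915 -4.239
endloop
endfacet
facet normal -0.067 -0.626 -0.777
outer loop
vertex 2.431 -2.975 -4.141
vertex 3.01 -2.915 -4.239
vertex 2.723 -4.205 -3.175
endloop
endfacet
facet normal -0.066 -0.626 -0.777
outer loop
vertex 2.723 -4.205 -3.175
vertex 3.01 -2.915 -4.239
vertex 3.301 -4.144 -3.273
endloop
endfacet
facet normal 0.184 -0.773 0.607
outer loop
vertex 2.723 -4.205 -3.175
vertex 3.301 -4.144 -3.273
vertex 3.046 -3.855 -2.827
endloop
endfacet
facet normal -0.183 0.773 -0.608
outer loop
vertex 3.01 -2.915 -4.239
vertex 2.754 -2.625 -3.793
vertex 3.333 -2.565 -3.891
endloop
endfacet
facet normal 0.816 -0.225 -0.532
outer loop
vertex 3.01 -2.915 -4.239
vertex 3.333 -2.565 -3.891
vertex 3.301 -4.144 -3.273
endloop
endfacet
facet normal 0.816 -0.225 -0.532
outer loop
vertex 3.301 -4.144 -3.273
vertex 3.333 -2.565 -3.891
vertex 3.624 -3.794 -2.925
endloop
endfacet
facet normal 0.184 -0.773 0.607
outer loop
vertex 3.301 -4.144 -3.273
vertex 3.624 -3.794 -2.925
vertex 3.046 -3.855 -2.827
endloop
endfacet
facet normal -0.183 0.773 -0.608
outer loop
vertex 3.333 -2.565 -3.891
vertex 2.754 -2.625 -3.793
vertex 3.077 -2.275 -3.445
endloop
endfacet
facet normal 0.882 0.402 0.245
outer loop
vertex 3.333 -2.565 -3.891
vertex 3.077 -2.275 -3.445
vertex 3.624 -3.794 -2.925
endloop
endfacet
facet normal 0.883 0.402 0.244
outer loop
vertex 3.624 -3.794 -2.925
vertex 3.077 -2.275 -3.445
vertex 3.369 -3.505 -2.479
endloop
endfacet
facet normal 0.184 -0.773 0.607
outer loop
vertex 3.624 -3.794 -2.925
vertex 3.369 -3.505 -2.479
vertex 3.046 -3.855 -2.827
endloop
endfacet

endsolid


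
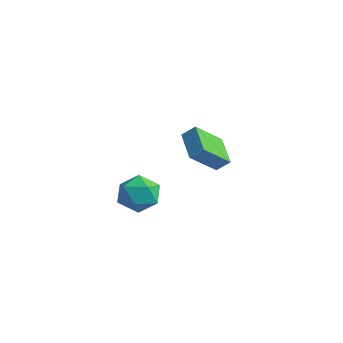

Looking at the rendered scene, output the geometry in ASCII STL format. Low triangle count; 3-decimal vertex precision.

solid 
facet normal -0.970 0.189 -0.155
outer loop
vertex -2.413 -3.033 -2.857
vertex -2.666 -3.399 -1.721
vertex -2.403 -2.228 -1.941
endloop
endfacet
facet normal -0.561 0.625 -0.543
outer loop
vertex -2.413 -3.033 -2.857
vertex -2.403 -2.228 -1.941
vertex -1.534 -2.19 -2.795
endloop
endfacet
facet normal -0.146 0.223 -0.964
outer loop
vertex -2.413 -3.033 -2.857
vertex -1.534 -2.19 -2.795
vertex -1.258 -3.338 -3.103
endloop
endfacet
facet normal -0.300 -0.461 -0.835
outer loop
vertex -2.413 -3.033 -2.857
vertex -1.258 -3.338 -3.103
vertex -1.958 -4.085 -2.44
endloop
endfacet
facet normal -0.809 -0.483 -0.336
outer loop
vertex -2.413 -3.033 -2.857
vertex -1.958 -4.085 -2.44
vertex -2.666 -3.399 -1.721
endloop
endfacet
facet normal -0.137 0.986 -0.096
outer loop
vertex -1.534 -2.19 -2.795
vertex -2.403 -2.228 -1.941
vertex -1.242 -2.035 -1.62
endloop
endfacet
facet normal -0.799 0.279 0.532
outer loop
vertex -2.403 -2.228 -1.941
vertex -2.666 -3.399 -1.721
vertex -1.942 -2.782 -0.957
endloop
endfacet
facet normal -0.538 -0.808 0.240
outer loop
vertex -2.666 -3.399 -1.721
vertex -1.958 -4.085 -2.44
vertex -1.666 -3.93 -1.265
endloop
endfacet
facet normal 0.285 -0.772 -0.568
outer loop
vertex -1.958 -4.085 -2.44
vertex -1.258 -3.338 -3.103
vertex -0.797 -3.892 -2.119
endloop
endfacet
facet normal 0.533 0.336 -0.777
outer loop
vertex -1.258 -3.338 -3.103
vertex -1.534 -2.19 -2.795
vertex -0.534 -2.721 -2.339
endloop
endfacet
facet normal 0.300 0.461 0.835
outer loop
vertex -0.787 -3.087 -1.203
vertex -1.242 -2.035 -1.62
vertex -1.942 -2.782 -0.957
endloop
endfacet
facet normal 0.146 -0.223 0.964
outer loop
vertex -0.787 -3.087 -1.203
vertex -1.942 -2.782 -0.957
vertex -1.666 -3.93 -1.265
endloop
endfacet
facet normal 0.561 -0.625 0.543
outer loop
vertex -0.787 -3.087 -1.203
vertex -1.666 -3.93 -1.265
vertex -0.797 -3.892 -2.119
endloop
endfacet
facet normal 0.970 -0.189 0.155
outer loop
vertex -0.787 -3.087 -1.203
vertex -0.797 -3.892 -2.119
vertex -0.534 -2.721 -2.339
endloop
endfacet
facet normal 0.809 0.483 0.336
outer loop
vertex -0.787 -3.087 -1.203
vertex -0.534 -2.721 -2.339
vertex -1.242 -2.035 -1.62
endloop
endfacet
facet normal -0.285 0.772 0.568
outer loop
vertex -1.942 -2.782 -0.957
vertex -1.242 -2.035 -1.62
vertex -2.403 -2.228 -1.941
endloop
endfacet
facet normal -0.533 -0.336 0.777
outer loop
vertex -1.666 -3.93 -1.265
vertex -1.942 -2.782 -0.957
vertex -2.666 -3.399 -1.721
endloop
endfacet
facet normal 0.137 -0.986 0.096
outer loop
vertex -0.797 -3.892 -2.119
vertex -1.666 -3.93 -1.265
vertex -1.958 -4.085 -2.44
endloop
endfacet
facet normal 0.799 -0.279 -0.532
outer loop
vertex -0.534 -2.721 -2.339
vertex -0.797 -3.892 -2.119
vertex -1.258 -3.338 -3.103
endloop
endfacet
facet normal 0.538 0.808 -0.240
outer loop
vertex -1.242 -2.035 -1.62
vertex -0.534 -2.721 -2.339
vertex -1.534 -2.19 -2.795
endloop
endfacet
facet normal -0.838 0.393 0.380
outer loop
vertex -4.354 2.658 -0.256
vertex -4.211 4.313 -1.652
vertex -4.88 2.16 -0.901
endloop
endfacet
facet normal -0.066 -0.763 0.643
outer loop
vertex -3.229 1.387 -1.648
vertex -4.354 2.658 -0.256
vertex -4.88 2.16 -0.901
endloop
endfacet
facet normal -0.838 0.393 0.380
outer loop
vertex -4.88 2.16 -0.901
vertex -4.211 4.313 -1.652
vertex -4.737 3.815 -2.297
endloop
endfacet
facet normal -0.542 -0.514 -0.665
outer loop
vertex -4.737 3.815 -2.297
vertex -3.229 1.387 -1.648
vertex -4.88 2.16 -0.901
endloop
endfacet
facet normal 0.542 0.514 0.665
outer loop
vertex -4.354 2.658 -0.256
vertex -2.56 3.54 -2.399
vertex -4.211 4.313 -1.652
endloop
endfacet
facet normal -0.066 -0.763 0.643
outer loop
vertex -2.703 1.885 -1.003
vertex -4.354 2.658 -0.256
vertex -3.229 1.387 -1.648
endloop
endfacet
facet normal 0.542 0.514 0.665
outer loop
vertex -2.703 1.885 -1.003
vertex -2.56 3.54 -2.399
vertex -4.354 2.658 -0.256
endloop
endfacet
facet normal 0.066 0.763 -0.643
outer loop
vertex -4.211 4.313 -1.652
vertex -2.56 3.54 -2.399
vertex -4.737 3.815 -2.297
endloop
endfacet
facet normal -0.542 -0.514 -0.665
outer loop
vertex -3.086 3.042 -3.044
vertex -3.229 1.387 -1.648
vertex -4.737 3.815 -2.297
endloop
endfacet
facet normal 0.066 0.763 -0.643
outer loop
vertex -4.737 3.815 -2.297
vertex -2.56 3.54 -2.399
vertex -3.086 3.042 -3.044
endloop
endfacet
facet normal 0.838 -0.393 -0.380
outer loop
vertex -3.086 3.042 -3.044
vertex -2.703 1.885 -1.003
vertex -3.229 1.387 -1.648
endloop
endfacet
facet normal 0.838 -0.393 -0.380
outer loop
vertex -2.56 3.54 -2.399
vertex -2.703 1.885 -1.003
vertex -3.086 3.042 -3.044
endloop
endfacet

endsolid


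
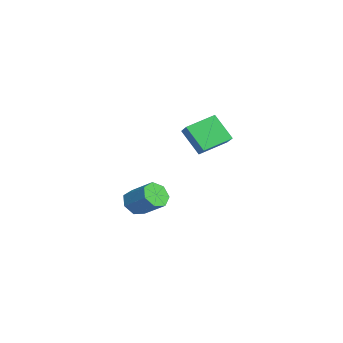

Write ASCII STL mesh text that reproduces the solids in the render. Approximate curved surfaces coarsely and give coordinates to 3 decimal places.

solid 
facet normal -0.440 -0.455 0.774
outer loop
vertex 3.32 3.739 5.446
vertex 2.169 3.586 4.701
vertex 3.977 1.99 4.791
endloop
endfacet
facet normal 0.834 0.111 0.540
outer loop
vertex 4.871 2.914 3.219
vertex 3.32 3.739 5.446
vertex 3.977 1.99 4.791
endloop
endfacet
facet normal -0.441 -0.456 0.773
outer loop
vertex 3.977 1.99 4.791
vertex 2.169 3.586 4.701
vertex 2.826 1.837 4.045
endloop
endfacet
facet normal 0.332 -0.884 -0.331
outer loop
vertex 2.826 1.837 4.045
vertex 4.871 2.914 3.219
vertex 3.977 1.99 4.791
endloop
endfacet
facet normal -0.332 0.884 0.331
outer loop
vertex 3.32 3.739 5.446
vertex 3.063 4.51 3.129
vertex 2.169 3.586 4.701
endloop
endfacet
facet normal 0.834 0.111 0.540
outer loop
vertex 4.214 4.663 3.875
vertex 3.32 3.739 5.446
vertex 4.871 2.914 3.219
endloop
endfacet
facet normal -0.332 0.883 0.331
outer loop
vertex 4.214 4.663 3.875
vertex 3.063 4.51 3.129
vertex 3.32 3.739 5.446
endloop
endfacet
facet normal -0.834 -0.111 -0.540
outer loop
vertex 2.169 3.586 4.701
vertex 3.063 4.51 3.129
vertex 2.826 1.837 4.045
endloop
endfacet
facet normal 0.332 -0.883 -0.331
outer loop
vertex 3.72 2.761 2.474
vertex 4.871 2.914 3.219
vertex 2.826 1.837 4.045
endloop
endfacet
facet normal -0.834 -0.111 -0.540
outer loop
vertex 2.826 1.837 4.045
vertex 3.063 4.51 3.129
vertex 3.72 2.761 2.474
endloop
endfacet
facet normal 0.440 0.456 -0.774
outer loop
vertex 3.72 2.761 2.474
vertex 4.214 4.663 3.875
vertex 4.871 2.914 3.219
endloop
endfacet
facet normal 0.441 0.455 -0.774
outer loop
vertex 3.063 4.51 3.129
vertex 4.214 4.663 3.875
vertex 3.72 2.761 2.474
endloop
endfacet
facet normal -0.586 -0.578 -0.567
outer loop
vertex -1.03 -0.678 -4.353
vertex -1.825 -0.487 -3.726
vertex -1.528 0.034 -4.564
endloop
endfacet
facet normal 0.588 0.178 -0.789
outer loop
vertex -1.03 -0.678 -4.353
vertex -1.528 0.034 -4.564
vertex 0.16 0.495 -3.201
endloop
endfacet
facet normal 0.588 0.179 -0.789
outer loop
vertex 0.16 0.495 -3.201
vertex -1.528 0.034 -4.564
vertex -0.338 1.207 -3.411
endloop
endfacet
facet normal 0.587 0.578 0.567
outer loop
vertex 0.16 0.495 -3.201
vertex -0.338 1.207 -3.411
vertex -0.635 0.687 -2.574
endloop
endfacet
facet normal -0.587 -0.578 -0.567
outer loop
vertex -1.528 0.034 -4.564
vertex -1.825 -0.487 -3.726
vertex -2.249 0.354 -4.144
endloop
endfacet
facet normal -0.068 0.734 -0.676
outer loop
vertex -1.528 0.034 -4.564
vertex -2.249 0.354 -4.144
vertex -0.338 1.207 -3.411
endloop
endfacet
facet normal -0.068 0.733 -0.677
outer loop
vertex -0.338 1.207 -3.411
vertex -2.249 0.354 -4.144
vertex -1.059 1.527 -2.992
endloop
endfacet
facet normal 0.586 0.578 0.567
outer loop
vertex -0.338 1.207 -3.411
vertex -1.059 1.527 -2.992
vertex -0.635 0.687 -2.574
endloop
endfacet
facet normal -0.587 -0.578 -0.567
outer loop
vertex -2.249 0.354 -4.144
vertex -1.825 -0.487 -3.726
vertex -2.651 0.041 -3.409
endloop
endfacet
facet normal -0.674 0.737 -0.055
outer loop
vertex -2.249 0.354 -4.144
vertex -2.651 0.041 -3.409
vertex -1.059 1.527 -2.992
endloop
endfacet
facet normal -0.674 0.737 -0.055
outer loop
vertex -1.059 1.527 -2.992
vertex -2.651 0.041 -3.409
vertex -1.461 1.214 -2.257
endloop
endfacet
facet normal 0.587 0.578 0.567
outer loop
vertex -1.059 1.527 -2.992
vertex -1.461 1.214 -2.257
vertex -0.635 0.687 -2.574
endloop
endfacet
facet normal -0.587 -0.577 -0.568
outer loop
vertex -2.651 0.041 -3.409
vertex -1.825 -0.487 -3.726
vertex -2.431 -0.67 -2.914
endloop
endfacet
facet normal -0.772 0.185 0.609
outer loop
vertex -2.651 0.041 -3.409
vertex -2.431 -0.67 -2.914
vertex -1.461 1.214 -2.257
endloop
endfacet
facet normal -0.772 0.185 0.608
outer loop
vertex -1.461 1.214 -2.257
vertex -2.431 -0.67 -2.914
vertex -1.241 0.504 -1.761
endloop
endfacet
facet normal 0.587 0.578 0.567
outer loop
vertex -1.461 1.214 -2.257
vertex -1.241 0.504 -1.761
vertex -0.635 0.687 -2.574
endloop
endfacet
facet normal -0.586 -0.578 -0.568
outer loop
vertex -2.431 -0.67 -2.914
vertex -1.825 -0.487 -3.726
vertex -1.755 -1.242 -3.03
endloop
endfacet
facet normal -0.289 -0.506 0.813
outer loop
vertex -2.431 -0.67 -2.914
vertex -1.755 -1.242 -3.03
vertex -1.241 0.504 -1.761
endloop
endfacet
facet normal -0.289 -0.506 0.813
outer loop
vertex -1.241 0.504 -1.761
vertex -1.755 -1.242 -3.03
vertex -0.564 -0.069 -1.877
endloop
endfacet
facet normal 0.586 0.578 0.567
outer loop
vertex -1.241 0.504 -1.761
vertex -0.564 -0.069 -1.877
vertex -0.635 0.687 -2.574
endloop
endfacet
facet normal -0.586 -0.578 -0.568
outer loop
vertex -1.755 -1.242 -3.03
vertex -1.825 -0.487 -3.726
vertex -1.131 -1.246 -3.67
endloop
endfacet
facet normal 0.411 -0.816 0.406
outer loop
vertex -1.755 -1.242 -3.03
vertex -1.131 -1.246 -3.67
vertex -0.564 -0.069 -1.877
endloop
endfacet
facet normal 0.412 -0.816 0.405
outer loop
vertex -0.564 -0.069 -1.877
vertex -1.131 -1.246 -3.67
vertex 0.059 -0.073 -2.518
endloop
endfacet
facet normal 0.587 0.578 0.567
outer loop
vertex -0.564 -0.069 -1.877
vertex 0.059 -0.073 -2.518
vertex -0.635 0.687 -2.574
endloop
endfacet
facet normal -0.586 -0.578 -0.567
outer loop
vertex -1.131 -1.246 -3.67
vertex -1.825 -0.487 -3.726
vertex -1.03 -0.678 -4.353
endloop
endfacet
facet normal 0.802 -0.512 -0.307
outer loop
vertex -1.131 -1.246 -3.67
vertex -1.03 -0.678 -4.353
vertex 0.059 -0.073 -2.518
endloop
endfacet
facet normal 0.802 -0.512 -0.307
outer loop
vertex 0.059 -0.073 -2.518
vertex -1.03 -0.678 -4.353
vertex 0.16 0.495 -3.201
endloop
endfacet
facet normal 0.587 0.578 0.567
outer loop
vertex 0.059 -0.073 -2.518
vertex 0.16 0.495 -3.201
vertex -0.635 0.687 -2.574
endloop
endfacet

endsolid


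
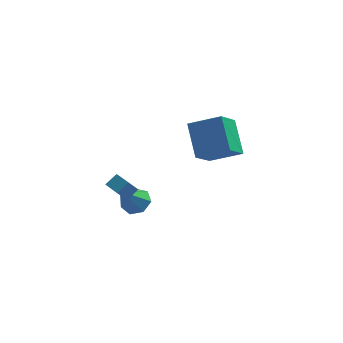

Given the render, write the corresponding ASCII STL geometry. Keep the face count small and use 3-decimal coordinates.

solid 
facet normal -0.601 -0.512 -0.613
outer loop
vertex -3.937 -1.504 -0.552
vertex -4.642 -0.772 -0.472
vertex -3.537 -1.033 -1.338
endloop
endfacet
facet normal 0.692 -0.718 -0.078
outer loop
vertex -3.038 -0.608 -0.828
vertex -3.937 -1.504 -0.552
vertex -3.537 -1.033 -1.338
endloop
endfacet
facet normal -0.602 -0.511 -0.614
outer loop
vertex -3.537 -1.033 -1.338
vertex -4.642 -0.772 -0.472
vertex -4.242 -0.3 -1.257
endloop
endfacet
facet normal 0.401 0.472 -0.785
outer loop
vertex -4.242 -0.3 -1.257
vertex -3.038 -0.608 -0.828
vertex -3.537 -1.033 -1.338
endloop
endfacet
facet normal -0.401 -0.472 0.785
outer loop
vertex -3.937 -1.504 -0.552
vertex -4.143 -0.347 0.038
vertex -4.642 -0.772 -0.472
endloop
endfacet
facet normal 0.691 -0.718 -0.080
outer loop
vertex -3.438 -1.08 -0.043
vertex -3.937 -1.504 -0.552
vertex -3.038 -0.608 -0.828
endloop
endfacet
facet normal -0.400 -0.472 0.786
outer loop
vertex -3.438 -1.08 -0.043
vertex -4.143 -0.347 0.038
vertex -3.937 -1.504 -0.552
endloop
endfacet
facet normal -0.692 0.718 0.079
outer loop
vertex -4.642 -0.772 -0.472
vertex -4.143 -0.347 0.038
vertex -4.242 -0.3 -1.257
endloop
endfacet
facet normal 0.401 0.472 -0.786
outer loop
vertex -3.743 0.124 -0.748
vertex -3.038 -0.608 -0.828
vertex -4.242 -0.3 -1.257
endloop
endfacet
facet normal -0.691 0.719 0.079
outer loop
vertex -4.242 -0.3 -1.257
vertex -4.143 -0.347 0.038
vertex -3.743 0.124 -0.748
endloop
endfacet
facet normal 0.601 0.512 0.614
outer loop
vertex -3.743 0.124 -0.748
vertex -3.438 -1.08 -0.043
vertex -3.038 -0.608 -0.828
endloop
endfacet
facet normal 0.602 0.511 0.613
outer loop
vertex -4.143 -0.347 0.038
vertex -3.438 -1.08 -0.043
vertex -3.743 0.124 -0.748
endloop
endfacet
facet normal -0.919 0.041 -0.393
outer loop
vertex -0.674 0.008 3.767
vertex -0.134 1.393 2.65
vertex -0.109 -1.398 2.299
endloop
endfacet
facet normal -0.291 -0.744 0.601
outer loop
vertex 1.554 -1.473 3.01
vertex -0.674 0.008 3.767
vertex -0.109 -1.398 2.299
endloop
endfacet
facet normal -0.918 0.041 -0.393
outer loop
vertex -0.109 -1.398 2.299
vertex -0.134 1.393 2.65
vertex 0.432 -0.013 1.181
endloop
endfacet
facet normal 0.268 -0.666 -0.696
outer loop
vertex 0.432 -0.013 1.181
vertex 1.554 -1.473 3.01
vertex -0.109 -1.398 2.299
endloop
endfacet
facet normal -0.268 0.666 0.696
outer loop
vertex -0.674 0.008 3.767
vertex 1.529 1.318 3.361
vertex -0.134 1.393 2.65
endloop
endfacet
facet normal -0.291 -0.745 0.601
outer loop
vertex 0.988 -0.067 4.479
vertex -0.674 0.008 3.767
vertex 1.554 -1.473 3.01
endloop
endfacet
facet normal -0.268 0.666 0.696
outer loop
vertex 0.988 -0.067 4.479
vertex 1.529 1.318 3.361
vertex -0.674 0.008 3.767
endloop
endfacet
facet normal 0.290 0.745 -0.601
outer loop
vertex -0.134 1.393 2.65
vertex 1.529 1.318 3.361
vertex 0.432 -0.013 1.181
endloop
endfacet
facet normal 0.268 -0.666 -0.696
outer loop
vertex 2.094 -0.088 1.893
vertex 1.554 -1.473 3.01
vertex 0.432 -0.013 1.181
endloop
endfacet
facet normal 0.291 0.744 -0.601
outer loop
vertex 0.432 -0.013 1.181
vertex 1.529 1.318 3.361
vertex 2.094 -0.088 1.893
endloop
endfacet
facet normal 0.919 -0.041 0.393
outer loop
vertex 2.094 -0.088 1.893
vertex 0.988 -0.067 4.479
vertex 1.554 -1.473 3.01
endloop
endfacet
facet normal 0.919 -0.041 0.393
outer loop
vertex 1.529 1.318 3.361
vertex 0.988 -0.067 4.479
vertex 2.094 -0.088 1.893
endloop
endfacet
facet normal 0.332 0.551 -0.766
outer loop
vertex -2.664 1.351 -3.084
vertex -3.483 1.557 -3.291
vertex -2.938 1.972 -2.756
endloop
endfacet
facet normal 0.679 -0.085 0.729
outer loop
vertex -2.664 1.351 -3.084
vertex -2.938 1.972 -2.756
vertex -4.117 0.503 -1.829
endloop
endfacet
facet normal 0.331 0.552 -0.765
outer loop
vertex -2.938 1.972 -2.756
vertex -3.483 1.557 -3.291
vertex -3.623 2.281 -2.83
endloop
endfacet
facet normal 0.114 0.463 0.879
outer loop
vertex -2.938 1.972 -2.756
vertex -3.623 2.281 -2.83
vertex -4.117 0.503 -1.829
endloop
endfacet
facet normal 0.332 0.552 -0.765
outer loop
vertex -3.623 2.281 -2.83
vertex -3.483 1.557 -3.291
vertex -4.203 2.044 -3.252
endloop
endfacet
facet normal -0.633 0.506 0.586
outer loop
vertex -3.623 2.281 -2.83
vertex -4.203 2.044 -3.252
vertex -4.117 0.503 -1.829
endloop
endfacet
facet normal 0.331 0.551 -0.766
outer loop
vertex -4.203 2.044 -3.252
vertex -3.483 1.557 -3.291
vertex -4.241 1.44 -3.703
endloop
endfacet
facet normal -0.997 0.010 0.071
outer loop
vertex -4.203 2.044 -3.252
vertex -4.241 1.44 -3.703
vertex -4.117 0.503 -1.829
endloop
endfacet
facet normal 0.331 0.551 -0.766
outer loop
vertex -4.241 1.44 -3.703
vertex -3.483 1.557 -3.291
vertex -3.708 0.924 -3.844
endloop
endfacet
facet normal -0.705 -0.652 -0.279
outer loop
vertex -4.241 1.44 -3.703
vertex -3.708 0.924 -3.844
vertex -4.117 0.503 -1.829
endloop
endfacet
facet normal 0.331 0.551 -0.766
outer loop
vertex -3.708 0.924 -3.844
vertex -3.483 1.557 -3.291
vertex -3.006 0.884 -3.569
endloop
endfacet
facet normal 0.023 -0.980 -0.200
outer loop
vertex -3.708 0.924 -3.844
vertex -3.006 0.884 -3.569
vertex -4.117 0.503 -1.829
endloop
endfacet
facet normal 0.332 0.551 -0.765
outer loop
vertex -3.006 0.884 -3.569
vertex -3.483 1.557 -3.291
vertex -2.664 1.351 -3.084
endloop
endfacet
facet normal 0.640 -0.727 0.249
outer loop
vertex -3.006 0.884 -3.569
vertex -2.664 1.351 -3.084
vertex -4.117 0.503 -1.829
endloop
endfacet

endsolid


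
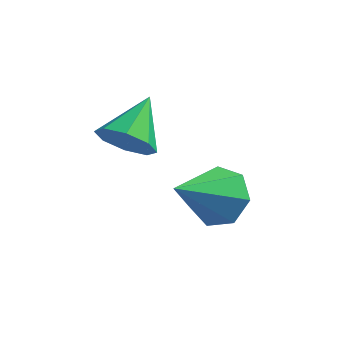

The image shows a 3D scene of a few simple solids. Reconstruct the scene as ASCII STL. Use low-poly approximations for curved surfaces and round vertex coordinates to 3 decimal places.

solid 
facet normal 0.354 0.696 -0.625
outer loop
vertex 2.406 1.384 -3.158
vertex 1.883 0.985 -3.898
vertex 1.611 1.694 -3.263
endloop
endfacet
facet normal -0.005 0.310 0.951
outer loop
vertex 2.406 1.384 -3.158
vertex 1.611 1.694 -3.263
vertex 1.117 -0.525 -2.542
endloop
endfacet
facet normal 0.353 0.696 -0.626
outer loop
vertex 1.611 1.694 -3.263
vertex 1.883 0.985 -3.898
vertex 1.021 1.47 -3.845
endloop
endfacet
facet normal -0.721 0.354 0.595
outer loop
vertex 1.611 1.694 -3.263
vertex 1.021 1.47 -3.845
vertex 1.117 -0.525 -2.542
endloop
endfacet
facet normal 0.353 0.696 -0.625
outer loop
vertex 1.021 1.47 -3.845
vertex 1.883 0.985 -3.898
vertex 1.08 0.881 -4.468
endloop
endfacet
facet normal -0.997 -0.068 -0.030
outer loop
vertex 1.021 1.47 -3.845
vertex 1.08 0.881 -4.468
vertex 1.117 -0.525 -2.542
endloop
endfacet
facet normal 0.353 0.697 -0.624
outer loop
vertex 1.08 0.881 -4.468
vertex 1.883 0.985 -3.898
vertex 1.744 0.371 -4.662
endloop
endfacet
facet normal -0.622 -0.638 -0.454
outer loop
vertex 1.08 0.881 -4.468
vertex 1.744 0.371 -4.662
vertex 1.117 -0.525 -2.542
endloop
endfacet
facet normal 0.354 0.697 -0.624
outer loop
vertex 1.744 0.371 -4.662
vertex 1.883 0.985 -3.898
vertex 2.512 0.323 -4.28
endloop
endfacet
facet normal 0.119 -0.927 -0.356
outer loop
vertex 1.744 0.371 -4.662
vertex 2.512 0.323 -4.28
vertex 1.117 -0.525 -2.542
endloop
endfacet
facet normal 0.353 0.696 -0.625
outer loop
vertex 2.512 0.323 -4.28
vertex 1.883 0.985 -3.898
vertex 2.807 0.774 -3.611
endloop
endfacet
facet normal 0.671 -0.718 0.188
outer loop
vertex 2.512 0.323 -4.28
vertex 2.807 0.774 -3.611
vertex 1.117 -0.525 -2.542
endloop
endfacet
facet normal 0.353 0.696 -0.625
outer loop
vertex 2.807 0.774 -3.611
vertex 1.883 0.985 -3.898
vertex 2.406 1.384 -3.158
endloop
endfacet
facet normal 0.616 -0.167 0.770
outer loop
vertex 2.807 0.774 -3.611
vertex 2.406 1.384 -3.158
vertex 1.117 -0.525 -2.542
endloop
endfacet
facet normal -0.101 -0.858 -0.503
outer loop
vertex 0.531 -0.75 -0.718
vertex -0.213 -0.45 -1.08
vertex 0.639 -0.423 -1.298
endloop
endfacet
facet normal 0.924 0.233 0.303
outer loop
vertex 0.531 -0.75 -0.718
vertex 0.639 -0.423 -1.298
vertex -0.047 0.95 -0.26
endloop
endfacet
facet normal -0.102 -0.858 -0.504
outer loop
vertex 0.639 -0.423 -1.298
vertex -0.213 -0.45 -1.08
vertex 0.248 -0.112 -1.749
endloop
endfacet
facet normal 0.768 0.583 -0.264
outer loop
vertex 0.639 -0.423 -1.298
vertex 0.248 -0.112 -1.749
vertex -0.047 0.95 -0.26
endloop
endfacet
facet normal -0.102 -0.858 -0.503
outer loop
vertex 0.248 -0.112 -1.749
vertex -0.213 -0.45 -1.08
vertex -0.414 0.001 -1.808
endloop
endfacet
facet normal 0.188 0.817 -0.545
outer loop
vertex 0.248 -0.112 -1.749
vertex -0.414 0.001 -1.808
vertex -0.047 0.95 -0.26
endloop
endfacet
facet normal -0.102 -0.858 -0.503
outer loop
vertex -0.414 0.001 -1.808
vertex -0.213 -0.45 -1.08
vertex -0.957 -0.15 -1.441
endloop
endfacet
facet normal -0.475 0.796 -0.375
outer loop
vertex -0.414 0.001 -1.808
vertex -0.957 -0.15 -1.441
vertex -0.047 0.95 -0.26
endloop
endfacet
facet normal -0.102 -0.859 -0.502
outer loop
vertex -0.957 -0.15 -1.441
vertex -0.213 -0.45 -1.08
vertex -1.065 -0.476 -0.862
endloop
endfacet
facet normal -0.833 0.534 0.145
outer loop
vertex -0.957 -0.15 -1.441
vertex -1.065 -0.476 -0.862
vertex -0.047 0.95 -0.26
endloop
endfacet
facet normal -0.102 -0.859 -0.502
outer loop
vertex -1.065 -0.476 -0.862
vertex -0.213 -0.45 -1.08
vertex -0.674 -0.787 -0.41
endloop
endfacet
facet normal -0.678 0.183 0.712
outer loop
vertex -1.065 -0.476 -0.862
vertex -0.674 -0.787 -0.41
vertex -0.047 0.95 -0.26
endloop
endfacet
facet normal -0.102 -0.859 -0.502
outer loop
vertex -0.674 -0.787 -0.41
vertex -0.213 -0.45 -1.08
vertex -0.013 -0.9 -0.351
endloop
endfacet
facet normal -0.097 -0.051 0.994
outer loop
vertex -0.674 -0.787 -0.41
vertex -0.013 -0.9 -0.351
vertex -0.047 0.95 -0.26
endloop
endfacet
facet normal -0.102 -0.859 -0.502
outer loop
vertex -0.013 -0.9 -0.351
vertex -0.213 -0.45 -1.08
vertex 0.531 -0.75 -0.718
endloop
endfacet
facet normal 0.565 -0.030 0.825
outer loop
vertex -0.013 -0.9 -0.351
vertex 0.531 -0.75 -0.718
vertex -0.047 0.95 -0.26
endloop
endfacet

endsolid


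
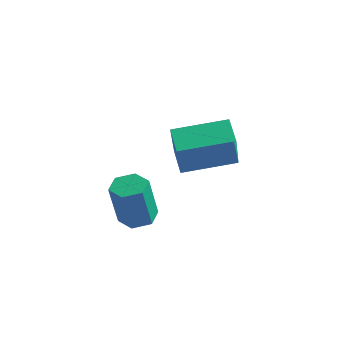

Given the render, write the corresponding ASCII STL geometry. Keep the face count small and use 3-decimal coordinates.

solid 
facet normal -0.039 0.256 -0.966
outer loop
vertex 1.97 -2.273 -2.224
vertex 1.604 -2.853 -2.363
vertex 1.271 -2.262 -2.193
endloop
endfacet
facet normal 0.027 0.967 0.255
outer loop
vertex 1.97 -2.273 -2.224
vertex 1.271 -2.262 -2.193
vertex 2.042 -2.746 -0.437
endloop
endfacet
facet normal 0.027 0.967 0.255
outer loop
vertex 2.042 -2.746 -0.437
vertex 1.271 -2.262 -2.193
vertex 1.343 -2.735 -0.406
endloop
endfacet
facet normal 0.039 -0.257 0.966
outer loop
vertex 2.042 -2.746 -0.437
vertex 1.343 -2.735 -0.406
vertex 1.676 -3.327 -0.577
endloop
endfacet
facet normal -0.037 0.257 -0.966
outer loop
vertex 1.271 -2.262 -2.193
vertex 1.604 -2.853 -2.363
vertex 0.905 -2.842 -2.333
endloop
endfacet
facet normal -0.852 0.497 0.166
outer loop
vertex 1.271 -2.262 -2.193
vertex 0.905 -2.842 -2.333
vertex 1.343 -2.735 -0.406
endloop
endfacet
facet normal -0.851 0.498 0.166
outer loop
vertex 1.343 -2.735 -0.406
vertex 0.905 -2.842 -2.333
vertex 0.976 -3.315 -0.546
endloop
endfacet
facet normal 0.038 -0.257 0.966
outer loop
vertex 1.343 -2.735 -0.406
vertex 0.976 -3.315 -0.546
vertex 1.676 -3.327 -0.577
endloop
endfacet
facet normal -0.037 0.256 -0.966
outer loop
vertex 0.905 -2.842 -2.333
vertex 1.604 -2.853 -2.363
vertex 1.238 -3.434 -2.503
endloop
endfacet
facet normal -0.879 -0.469 -0.089
outer loop
vertex 0.905 -2.842 -2.333
vertex 1.238 -3.434 -2.503
vertex 0.976 -3.315 -0.546
endloop
endfacet
facet normal -0.878 -0.470 -0.089
outer loop
vertex 0.976 -3.315 -0.546
vertex 1.238 -3.434 -2.503
vertex 1.31 -3.907 -0.716
endloop
endfacet
facet normal 0.038 -0.256 0.966
outer loop
vertex 0.976 -3.315 -0.546
vertex 1.31 -3.907 -0.716
vertex 1.676 -3.327 -0.577
endloop
endfacet
facet normal -0.039 0.257 -0.966
outer loop
vertex 1.238 -3.434 -2.503
vertex 1.604 -2.853 -2.363
vertex 1.937 -3.445 -2.534
endloop
endfacet
facet normal -0.027 -0.967 -0.255
outer loop
vertex 1.238 -3.434 -2.503
vertex 1.937 -3.445 -2.534
vertex 1.31 -3.907 -0.716
endloop
endfacet
facet normal -0.027 -0.967 -0.255
outer loop
vertex 1.31 -3.907 -0.716
vertex 1.937 -3.445 -2.534
vertex 2.009 -3.918 -0.747
endloop
endfacet
facet normal 0.039 -0.256 0.966
outer loop
vertex 1.31 -3.907 -0.716
vertex 2.009 -3.918 -0.747
vertex 1.676 -3.327 -0.577
endloop
endfacet
facet normal -0.038 0.257 -0.966
outer loop
vertex 1.937 -3.445 -2.534
vertex 1.604 -2.853 -2.363
vertex 2.304 -2.865 -2.394
endloop
endfacet
facet normal 0.851 -0.498 -0.166
outer loop
vertex 1.937 -3.445 -2.534
vertex 2.304 -2.865 -2.394
vertex 2.009 -3.918 -0.747
endloop
endfacet
facet normal 0.852 -0.497 -0.165
outer loop
vertex 2.009 -3.918 -0.747
vertex 2.304 -2.865 -2.394
vertex 2.375 -3.338 -0.607
endloop
endfacet
facet normal 0.037 -0.257 0.966
outer loop
vertex 2.009 -3.918 -0.747
vertex 2.375 -3.338 -0.607
vertex 1.676 -3.327 -0.577
endloop
endfacet
facet normal -0.038 0.256 -0.966
outer loop
vertex 2.304 -2.865 -2.394
vertex 1.604 -2.853 -2.363
vertex 1.97 -2.273 -2.224
endloop
endfacet
facet normal 0.878 0.470 0.089
outer loop
vertex 2.304 -2.865 -2.394
vertex 1.97 -2.273 -2.224
vertex 2.375 -3.338 -0.607
endloop
endfacet
facet normal 0.879 0.469 0.089
outer loop
vertex 2.375 -3.338 -0.607
vertex 1.97 -2.273 -2.224
vertex 2.042 -2.746 -0.437
endloop
endfacet
facet normal 0.037 -0.256 0.966
outer loop
vertex 2.375 -3.338 -0.607
vertex 2.042 -2.746 -0.437
vertex 1.676 -3.327 -0.577
endloop
endfacet
facet normal -0.563 -0.810 -0.165
outer loop
vertex 0.967 -0.781 0.801
vertex 0.179 0.139 -1.023
vertex 1.755 -1.215 0.241
endloop
endfacet
facet normal 0.360 -0.421 0.833
outer loop
vertex 2.921 0.461 0.583
vertex 0.967 -0.781 0.801
vertex 1.755 -1.215 0.241
endloop
endfacet
facet normal -0.563 -0.810 -0.166
outer loop
vertex 1.755 -1.215 0.241
vertex 0.179 0.139 -1.023
vertex 0.968 -0.295 -1.583
endloop
endfacet
facet normal 0.744 -0.410 -0.528
outer loop
vertex 0.968 -0.295 -1.583
vertex 2.921 0.461 0.583
vertex 1.755 -1.215 0.241
endloop
endfacet
facet normal -0.744 0.410 0.528
outer loop
vertex 0.967 -0.781 0.801
vertex 1.345 1.815 -0.681
vertex 0.179 0.139 -1.023
endloop
endfacet
facet normal 0.360 -0.420 0.833
outer loop
vertex 2.132 0.895 1.143
vertex 0.967 -0.781 0.801
vertex 2.921 0.461 0.583
endloop
endfacet
facet normal -0.744 0.410 0.528
outer loop
vertex 2.132 0.895 1.143
vertex 1.345 1.815 -0.681
vertex 0.967 -0.781 0.801
endloop
endfacet
facet normal -0.360 0.420 -0.833
outer loop
vertex 0.179 0.139 -1.023
vertex 1.345 1.815 -0.681
vertex 0.968 -0.295 -1.583
endloop
endfacet
facet normal 0.744 -0.409 -0.528
outer loop
vertex 2.133 1.381 -1.241
vertex 2.921 0.461 0.583
vertex 0.968 -0.295 -1.583
endloop
endfacet
facet normal -0.360 0.420 -0.833
outer loop
vertex 0.968 -0.295 -1.583
vertex 1.345 1.815 -0.681
vertex 2.133 1.381 -1.241
endloop
endfacet
facet normal 0.563 0.810 0.165
outer loop
vertex 2.133 1.381 -1.241
vertex 2.132 0.895 1.143
vertex 2.921 0.461 0.583
endloop
endfacet
facet normal 0.563 0.810 0.165
outer loop
vertex 1.345 1.815 -0.681
vertex 2.132 0.895 1.143
vertex 2.133 1.381 -1.241
endloop
endfacet

endsolid
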